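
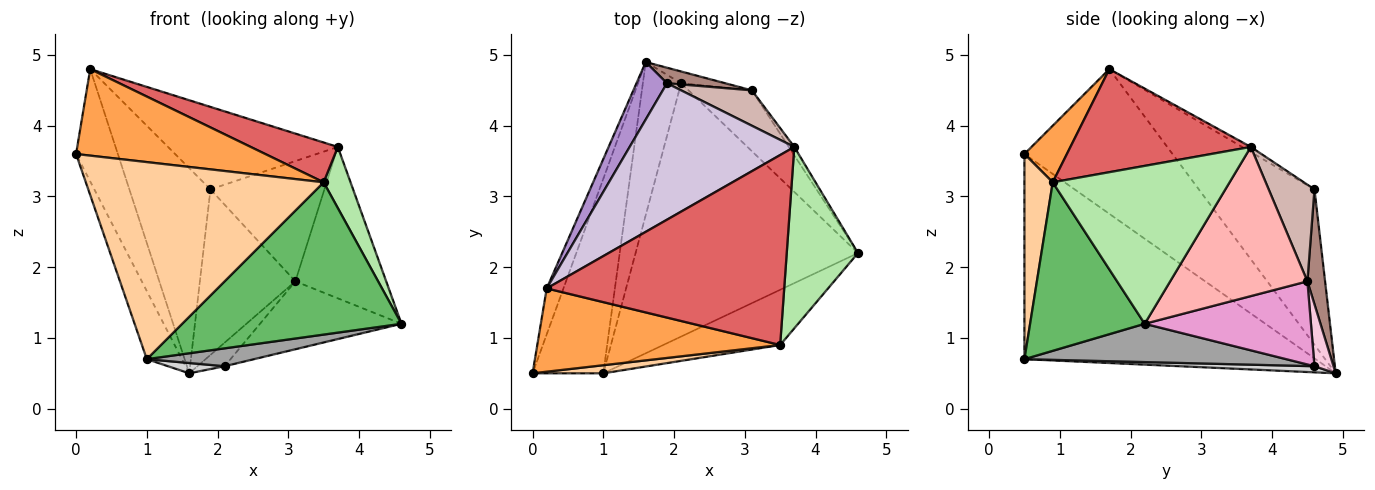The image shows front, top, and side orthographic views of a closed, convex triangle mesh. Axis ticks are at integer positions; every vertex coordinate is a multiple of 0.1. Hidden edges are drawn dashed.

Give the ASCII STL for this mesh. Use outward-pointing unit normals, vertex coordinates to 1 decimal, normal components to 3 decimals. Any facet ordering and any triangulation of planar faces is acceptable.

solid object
 facet normal -0.957 0.270 -0.111
  outer loop
   vertex 0.2 1.7 4.8
   vertex 1.6 4.9 0.5
   vertex 0.0 0.5 3.6
  endloop
 endfacet
 facet normal -0.939 0.113 -0.324
  outer loop
   vertex 1.0 0.5 0.7
   vertex 0.0 0.5 3.6
   vertex 1.6 4.9 0.5
  endloop
 endfacet
 facet normal 0.160 -0.711 0.685
  outer loop
   vertex 3.5 0.9 3.2
   vertex 0.2 1.7 4.8
   vertex 0.0 0.5 3.6
  endloop
 endfacet
 facet normal 0.118 -0.992 0.041
  outer loop
   vertex 3.5 0.9 3.2
   vertex 0.0 0.5 3.6
   vertex 1.0 0.5 0.7
  endloop
 endfacet
 facet normal 0.441 -0.844 -0.306
  outer loop
   vertex 3.5 0.9 3.2
   vertex 1.0 0.5 0.7
   vertex 4.6 2.2 1.2
  endloop
 endfacet
 facet normal 0.903 -0.137 0.407
  outer loop
   vertex 3.7 3.7 3.7
   vertex 3.5 0.9 3.2
   vertex 4.6 2.2 1.2
  endloop
 endfacet
 facet normal 0.391 -0.189 0.901
  outer loop
   vertex 3.7 3.7 3.7
   vertex 0.2 1.7 4.8
   vertex 3.5 0.9 3.2
  endloop
 endfacet
 facet normal 0.833 0.552 -0.031
  outer loop
   vertex 3.1 4.5 1.8
   vertex 3.7 3.7 3.7
   vertex 4.6 2.2 1.2
  endloop
 endfacet
 facet normal -0.808 0.567 0.159
  outer loop
   vertex 1.9 4.6 3.1
   vertex 1.6 4.9 0.5
   vertex 0.2 1.7 4.8
  endloop
 endfacet
 facet normal -0.027 0.517 0.856
  outer loop
   vertex 1.9 4.6 3.1
   vertex 0.2 1.7 4.8
   vertex 3.7 3.7 3.7
  endloop
 endfacet
 facet normal 0.181 0.979 0.092
  outer loop
   vertex 1.9 4.6 3.1
   vertex 3.1 4.5 1.8
   vertex 1.6 4.9 0.5
  endloop
 endfacet
 facet normal 0.360 0.895 0.263
  outer loop
   vertex 1.9 4.6 3.1
   vertex 3.7 3.7 3.7
   vertex 3.1 4.5 1.8
  endloop
 endfacet
 facet normal 0.659 0.560 -0.502
  outer loop
   vertex 2.1 4.6 0.6
   vertex 3.1 4.5 1.8
   vertex 4.6 2.2 1.2
  endloop
 endfacet
 facet normal 0.531 0.758 -0.379
  outer loop
   vertex 2.1 4.6 0.6
   vertex 1.6 4.9 0.5
   vertex 3.1 4.5 1.8
  endloop
 endfacet
 facet normal 0.169 -0.069 -0.983
  outer loop
   vertex 2.1 4.6 0.6
   vertex 4.6 2.2 1.2
   vertex 1.0 0.5 0.7
  endloop
 endfacet
 facet normal 0.157 -0.066 -0.985
  outer loop
   vertex 2.1 4.6 0.6
   vertex 1.0 0.5 0.7
   vertex 1.6 4.9 0.5
  endloop
 endfacet
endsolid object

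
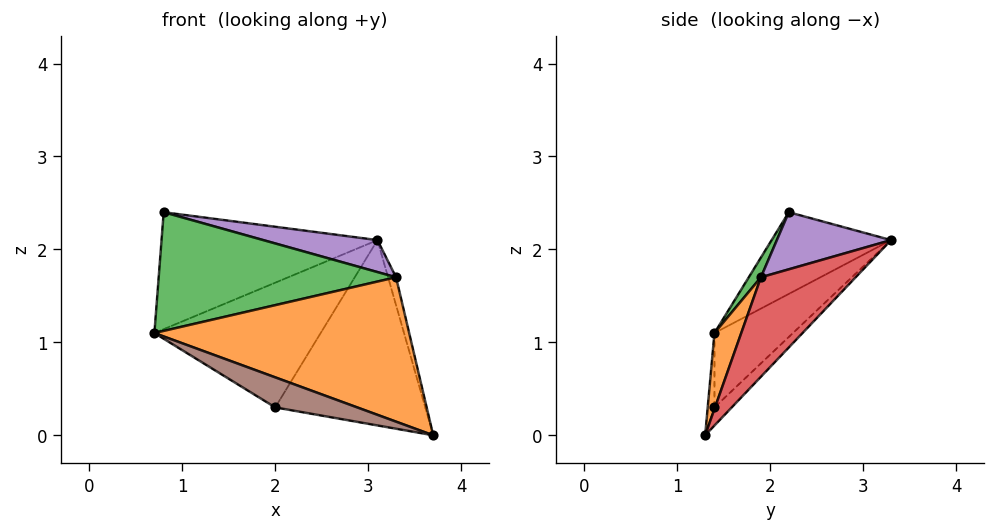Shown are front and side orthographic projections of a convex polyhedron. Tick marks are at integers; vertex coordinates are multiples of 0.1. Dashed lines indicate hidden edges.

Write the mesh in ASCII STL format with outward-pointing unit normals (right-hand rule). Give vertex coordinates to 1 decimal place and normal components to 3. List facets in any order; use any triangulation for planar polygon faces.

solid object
 facet normal -0.433 0.782 -0.448
  outer loop
   vertex 0.8 2.2 2.4
   vertex 3.1 3.3 2.1
   vertex 0.7 1.4 1.1
  endloop
 endfacet
 facet normal 0.098 -0.931 0.352
  outer loop
   vertex 3.3 1.9 1.7
   vertex 0.7 1.4 1.1
   vertex 3.7 1.3 0.0
  endloop
 endfacet
 facet normal 0.044 -0.852 0.521
  outer loop
   vertex 3.3 1.9 1.7
   vertex 0.8 2.2 2.4
   vertex 0.7 1.4 1.1
  endloop
 endfacet
 facet normal 0.976 0.082 0.201
  outer loop
   vertex 3.3 1.9 1.7
   vertex 3.7 1.3 0.0
   vertex 3.1 3.3 2.1
  endloop
 endfacet
 facet normal 0.236 -0.236 0.943
  outer loop
   vertex 3.3 1.9 1.7
   vertex 3.1 3.3 2.1
   vertex 0.8 2.2 2.4
  endloop
 endfacet
 facet normal -0.081 -0.988 -0.132
  outer loop
   vertex 2.0 1.4 0.3
   vertex 3.7 1.3 0.0
   vertex 0.7 1.4 1.1
  endloop
 endfacet
 facet normal -0.351 0.743 -0.570
  outer loop
   vertex 2.0 1.4 0.3
   vertex 0.7 1.4 1.1
   vertex 3.1 3.3 2.1
  endloop
 endfacet
 facet normal -0.082 0.710 -0.699
  outer loop
   vertex 2.0 1.4 0.3
   vertex 3.1 3.3 2.1
   vertex 3.7 1.3 0.0
  endloop
 endfacet
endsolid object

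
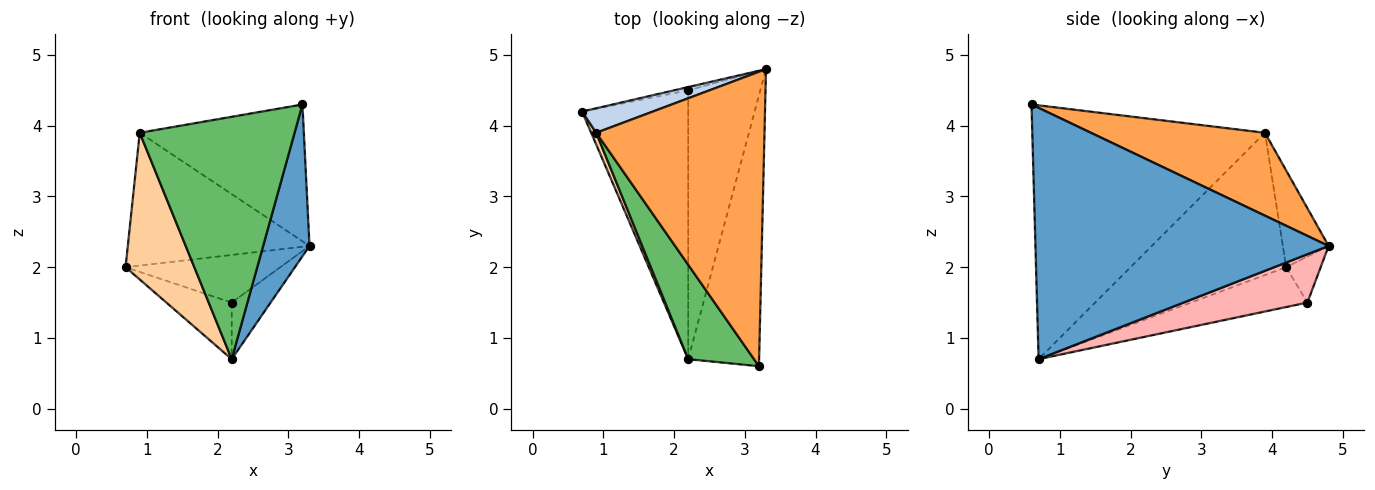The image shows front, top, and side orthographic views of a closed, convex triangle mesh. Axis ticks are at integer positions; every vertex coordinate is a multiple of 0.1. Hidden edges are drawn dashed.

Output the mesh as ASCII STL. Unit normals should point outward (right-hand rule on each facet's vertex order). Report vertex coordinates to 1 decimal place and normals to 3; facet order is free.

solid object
 facet normal 0.951 -0.150 -0.268
  outer loop
   vertex 2.2 0.7 0.7
   vertex 3.3 4.8 2.3
   vertex 3.2 0.6 4.3
  endloop
 endfacet
 facet normal -0.241 0.955 0.176
  outer loop
   vertex 0.9 3.9 3.9
   vertex 3.3 4.8 2.3
   vertex 0.7 4.2 2.0
  endloop
 endfacet
 facet normal 0.408 0.385 0.828
  outer loop
   vertex 0.9 3.9 3.9
   vertex 3.2 0.6 4.3
   vertex 3.3 4.8 2.3
  endloop
 endfacet
 facet normal -0.914 -0.404 0.032
  outer loop
   vertex 0.9 3.9 3.9
   vertex 0.7 4.2 2.0
   vertex 2.2 0.7 0.7
  endloop
 endfacet
 facet normal -0.814 -0.542 0.211
  outer loop
   vertex 0.9 3.9 3.9
   vertex 2.2 0.7 0.7
   vertex 3.2 0.6 4.3
  endloop
 endfacet
 facet normal -0.217 0.974 -0.067
  outer loop
   vertex 2.2 4.5 1.5
   vertex 0.7 4.2 2.0
   vertex 3.3 4.8 2.3
  endloop
 endfacet
 facet normal -0.345 0.193 -0.919
  outer loop
   vertex 2.2 4.5 1.5
   vertex 2.2 0.7 0.7
   vertex 0.7 4.2 2.0
  endloop
 endfacet
 facet normal 0.548 0.172 -0.818
  outer loop
   vertex 2.2 4.5 1.5
   vertex 3.3 4.8 2.3
   vertex 2.2 0.7 0.7
  endloop
 endfacet
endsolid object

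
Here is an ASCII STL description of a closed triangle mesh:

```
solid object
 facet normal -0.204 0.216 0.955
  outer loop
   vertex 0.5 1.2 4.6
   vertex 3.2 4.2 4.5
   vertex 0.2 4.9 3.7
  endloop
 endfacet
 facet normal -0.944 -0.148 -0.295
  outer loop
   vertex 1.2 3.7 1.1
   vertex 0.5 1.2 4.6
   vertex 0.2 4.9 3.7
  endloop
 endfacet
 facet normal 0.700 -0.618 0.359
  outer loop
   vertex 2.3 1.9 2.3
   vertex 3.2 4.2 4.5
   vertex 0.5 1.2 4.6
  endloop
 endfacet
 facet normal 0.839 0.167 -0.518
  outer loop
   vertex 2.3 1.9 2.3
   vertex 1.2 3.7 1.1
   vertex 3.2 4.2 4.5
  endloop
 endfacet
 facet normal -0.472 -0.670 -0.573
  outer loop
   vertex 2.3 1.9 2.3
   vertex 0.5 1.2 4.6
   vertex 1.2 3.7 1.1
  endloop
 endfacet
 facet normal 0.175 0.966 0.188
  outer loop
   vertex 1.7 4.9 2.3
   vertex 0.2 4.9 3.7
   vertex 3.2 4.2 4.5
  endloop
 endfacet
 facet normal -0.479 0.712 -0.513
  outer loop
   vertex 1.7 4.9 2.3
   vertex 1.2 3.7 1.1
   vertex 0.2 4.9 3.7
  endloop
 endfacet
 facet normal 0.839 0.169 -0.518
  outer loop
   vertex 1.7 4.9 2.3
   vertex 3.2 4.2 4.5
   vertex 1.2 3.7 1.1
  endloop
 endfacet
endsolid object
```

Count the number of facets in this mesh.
8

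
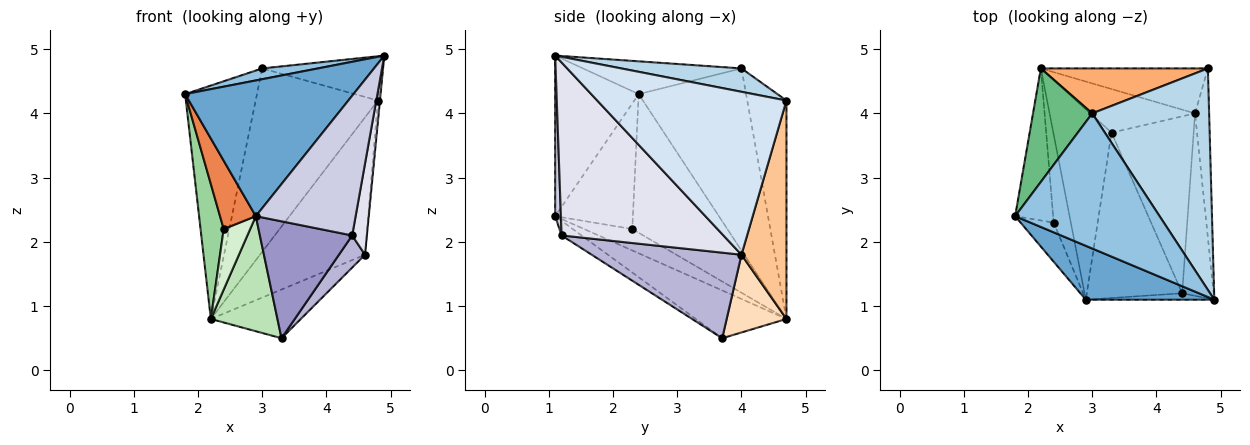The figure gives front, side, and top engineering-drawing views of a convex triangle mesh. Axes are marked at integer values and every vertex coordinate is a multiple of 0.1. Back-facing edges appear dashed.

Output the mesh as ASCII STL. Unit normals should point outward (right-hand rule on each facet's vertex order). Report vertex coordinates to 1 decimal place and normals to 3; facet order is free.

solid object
 facet normal -0.419 -0.844 0.335
  outer loop
   vertex 2.9 1.1 2.4
   vertex 4.9 1.1 4.9
   vertex 1.8 2.4 4.3
  endloop
 endfacet
 facet normal -0.221 -0.078 0.972
  outer loop
   vertex 3.0 4.0 4.7
   vertex 1.8 2.4 4.3
   vertex 4.9 1.1 4.9
  endloop
 endfacet
 facet normal 0.192 0.192 0.962
  outer loop
   vertex 3.0 4.0 4.7
   vertex 4.9 1.1 4.9
   vertex 4.8 4.7 4.2
  endloop
 endfacet
 facet normal 0.996 0.011 -0.086
  outer loop
   vertex 4.6 4.0 1.8
   vertex 4.8 4.7 4.2
   vertex 4.9 1.1 4.9
  endloop
 endfacet
 facet normal -0.883 -0.407 -0.233
  outer loop
   vertex 2.4 2.3 2.2
   vertex 2.9 1.1 2.4
   vertex 1.8 2.4 4.3
  endloop
 endfacet
 facet normal -0.297 0.927 0.227
  outer loop
   vertex 2.2 4.7 0.8
   vertex 3.0 4.0 4.7
   vertex 4.8 4.7 4.2
  endloop
 endfacet
 facet normal 0.377 0.880 -0.288
  outer loop
   vertex 2.2 4.7 0.8
   vertex 4.8 4.7 4.2
   vertex 4.6 4.0 1.8
  endloop
 endfacet
 facet normal 0.444 0.668 -0.598
  outer loop
   vertex 2.2 4.7 0.8
   vertex 4.6 4.0 1.8
   vertex 3.3 3.7 0.5
  endloop
 endfacet
 facet normal -0.802 0.537 0.261
  outer loop
   vertex 2.2 4.7 0.8
   vertex 1.8 2.4 4.3
   vertex 3.0 4.0 4.7
  endloop
 endfacet
 facet normal -0.939 -0.228 -0.257
  outer loop
   vertex 2.2 4.7 0.8
   vertex 2.4 2.3 2.2
   vertex 1.8 2.4 4.3
  endloop
 endfacet
 facet normal -0.575 -0.423 -0.700
  outer loop
   vertex 2.2 4.7 0.8
   vertex 3.3 3.7 0.5
   vertex 2.9 1.1 2.4
  endloop
 endfacet
 facet normal -0.717 -0.395 -0.574
  outer loop
   vertex 2.2 4.7 0.8
   vertex 2.9 1.1 2.4
   vertex 2.4 2.3 2.2
  endloop
 endfacet
 facet normal -0.124 -0.573 -0.810
  outer loop
   vertex 4.4 1.2 2.1
   vertex 2.9 1.1 2.4
   vertex 3.3 3.7 0.5
  endloop
 endfacet
 facet normal 0.716 -0.125 -0.687
  outer loop
   vertex 4.4 1.2 2.1
   vertex 3.3 3.7 0.5
   vertex 4.6 4.0 1.8
  endloop
 endfacet
 facet normal 0.057 -0.997 -0.046
  outer loop
   vertex 4.4 1.2 2.1
   vertex 4.9 1.1 4.9
   vertex 2.9 1.1 2.4
  endloop
 endfacet
 facet normal 0.980 -0.089 -0.178
  outer loop
   vertex 4.4 1.2 2.1
   vertex 4.6 4.0 1.8
   vertex 4.9 1.1 4.9
  endloop
 endfacet
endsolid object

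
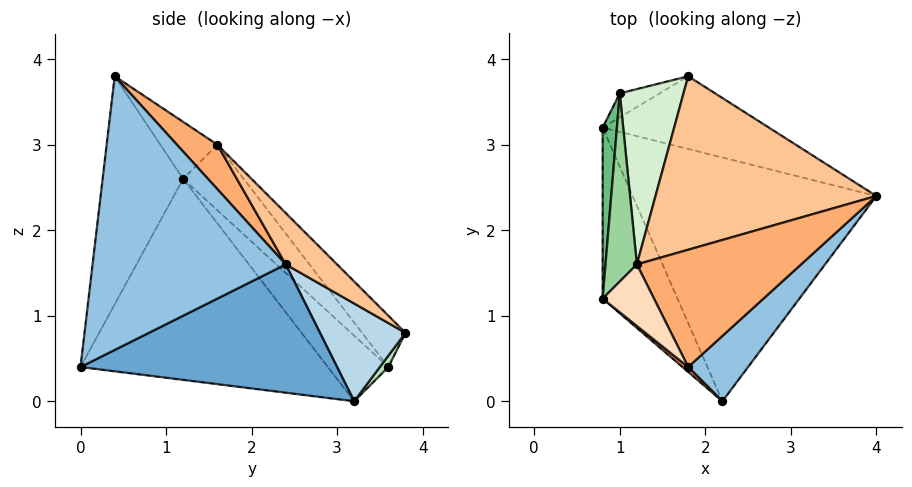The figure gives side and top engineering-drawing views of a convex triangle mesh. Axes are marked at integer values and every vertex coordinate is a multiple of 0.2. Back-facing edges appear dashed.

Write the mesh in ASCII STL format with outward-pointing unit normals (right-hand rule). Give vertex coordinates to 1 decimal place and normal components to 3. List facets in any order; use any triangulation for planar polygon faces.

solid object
 facet normal 0.464 0.093 -0.881
  outer loop
   vertex 2.2 0.0 0.4
   vertex 0.8 3.2 0.0
   vertex 4.0 2.4 1.6
  endloop
 endfacet
 facet normal 0.748 -0.643 0.164
  outer loop
   vertex 1.8 0.4 3.8
   vertex 2.2 0.0 0.4
   vertex 4.0 2.4 1.6
  endloop
 endfacet
 facet normal 0.485 0.291 -0.825
  outer loop
   vertex 1.8 3.8 0.8
   vertex 4.0 2.4 1.6
   vertex 0.8 3.2 0.0
  endloop
 endfacet
 facet normal -0.853 -0.413 -0.318
  outer loop
   vertex 0.8 1.2 2.6
   vertex 0.8 3.2 0.0
   vertex 2.2 0.0 0.4
  endloop
 endfacet
 facet normal -0.636 -0.771 0.016
  outer loop
   vertex 0.8 1.2 2.6
   vertex 2.2 0.0 0.4
   vertex 1.8 0.4 3.8
  endloop
 endfacet
 facet normal 0.207 0.612 0.763
  outer loop
   vertex 1.2 1.6 3.0
   vertex 1.8 0.4 3.8
   vertex 4.0 2.4 1.6
  endloop
 endfacet
 facet normal 0.167 0.674 0.720
  outer loop
   vertex 1.2 1.6 3.0
   vertex 4.0 2.4 1.6
   vertex 1.8 3.8 0.8
  endloop
 endfacet
 facet normal -0.741 0.074 0.667
  outer loop
   vertex 1.2 1.6 3.0
   vertex 0.8 1.2 2.6
   vertex 1.8 0.4 3.8
  endloop
 endfacet
 facet normal -0.942 0.266 0.205
  outer loop
   vertex 1.0 3.6 0.4
   vertex 0.8 3.2 0.0
   vertex 0.8 1.2 2.6
  endloop
 endfacet
 facet normal -0.816 0.426 0.390
  outer loop
   vertex 1.0 3.6 0.4
   vertex 0.8 1.2 2.6
   vertex 1.2 1.6 3.0
  endloop
 endfacet
 facet normal 0.212 0.636 -0.742
  outer loop
   vertex 1.0 3.6 0.4
   vertex 1.8 3.8 0.8
   vertex 0.8 3.2 0.0
  endloop
 endfacet
 facet normal -0.455 0.689 0.565
  outer loop
   vertex 1.0 3.6 0.4
   vertex 1.2 1.6 3.0
   vertex 1.8 3.8 0.8
  endloop
 endfacet
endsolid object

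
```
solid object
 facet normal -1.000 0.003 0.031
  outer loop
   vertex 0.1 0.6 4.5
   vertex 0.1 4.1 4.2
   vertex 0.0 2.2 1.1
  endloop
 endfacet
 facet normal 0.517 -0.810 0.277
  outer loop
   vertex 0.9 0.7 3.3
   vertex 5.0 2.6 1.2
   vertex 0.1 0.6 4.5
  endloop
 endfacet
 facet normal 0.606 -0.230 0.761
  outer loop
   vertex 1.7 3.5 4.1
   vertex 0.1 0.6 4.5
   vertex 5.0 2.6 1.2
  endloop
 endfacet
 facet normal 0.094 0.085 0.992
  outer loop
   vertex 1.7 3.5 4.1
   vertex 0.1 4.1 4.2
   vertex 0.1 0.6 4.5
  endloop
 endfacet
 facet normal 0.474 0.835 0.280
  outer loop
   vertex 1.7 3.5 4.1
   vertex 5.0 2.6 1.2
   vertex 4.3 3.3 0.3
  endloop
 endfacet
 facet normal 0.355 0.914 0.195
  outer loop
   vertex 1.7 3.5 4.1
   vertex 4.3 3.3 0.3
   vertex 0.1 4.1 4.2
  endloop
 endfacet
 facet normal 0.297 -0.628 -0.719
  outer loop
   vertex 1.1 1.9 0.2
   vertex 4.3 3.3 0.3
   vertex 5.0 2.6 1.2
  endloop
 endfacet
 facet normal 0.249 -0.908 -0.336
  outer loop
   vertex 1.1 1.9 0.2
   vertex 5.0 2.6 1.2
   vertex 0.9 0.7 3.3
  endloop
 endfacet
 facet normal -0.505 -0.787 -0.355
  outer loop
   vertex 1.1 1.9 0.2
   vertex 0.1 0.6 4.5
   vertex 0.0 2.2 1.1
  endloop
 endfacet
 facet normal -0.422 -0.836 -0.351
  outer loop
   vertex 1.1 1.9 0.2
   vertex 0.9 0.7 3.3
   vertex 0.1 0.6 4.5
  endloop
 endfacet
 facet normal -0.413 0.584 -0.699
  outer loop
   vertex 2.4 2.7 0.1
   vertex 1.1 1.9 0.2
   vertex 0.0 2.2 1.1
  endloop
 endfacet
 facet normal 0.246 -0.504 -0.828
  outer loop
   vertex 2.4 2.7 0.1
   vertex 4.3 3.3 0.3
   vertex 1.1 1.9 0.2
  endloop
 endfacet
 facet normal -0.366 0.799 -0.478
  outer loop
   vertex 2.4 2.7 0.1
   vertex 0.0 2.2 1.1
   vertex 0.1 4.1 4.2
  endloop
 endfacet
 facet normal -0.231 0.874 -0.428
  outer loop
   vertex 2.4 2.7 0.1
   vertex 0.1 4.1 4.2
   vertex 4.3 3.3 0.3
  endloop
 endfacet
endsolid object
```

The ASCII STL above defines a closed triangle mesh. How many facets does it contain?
14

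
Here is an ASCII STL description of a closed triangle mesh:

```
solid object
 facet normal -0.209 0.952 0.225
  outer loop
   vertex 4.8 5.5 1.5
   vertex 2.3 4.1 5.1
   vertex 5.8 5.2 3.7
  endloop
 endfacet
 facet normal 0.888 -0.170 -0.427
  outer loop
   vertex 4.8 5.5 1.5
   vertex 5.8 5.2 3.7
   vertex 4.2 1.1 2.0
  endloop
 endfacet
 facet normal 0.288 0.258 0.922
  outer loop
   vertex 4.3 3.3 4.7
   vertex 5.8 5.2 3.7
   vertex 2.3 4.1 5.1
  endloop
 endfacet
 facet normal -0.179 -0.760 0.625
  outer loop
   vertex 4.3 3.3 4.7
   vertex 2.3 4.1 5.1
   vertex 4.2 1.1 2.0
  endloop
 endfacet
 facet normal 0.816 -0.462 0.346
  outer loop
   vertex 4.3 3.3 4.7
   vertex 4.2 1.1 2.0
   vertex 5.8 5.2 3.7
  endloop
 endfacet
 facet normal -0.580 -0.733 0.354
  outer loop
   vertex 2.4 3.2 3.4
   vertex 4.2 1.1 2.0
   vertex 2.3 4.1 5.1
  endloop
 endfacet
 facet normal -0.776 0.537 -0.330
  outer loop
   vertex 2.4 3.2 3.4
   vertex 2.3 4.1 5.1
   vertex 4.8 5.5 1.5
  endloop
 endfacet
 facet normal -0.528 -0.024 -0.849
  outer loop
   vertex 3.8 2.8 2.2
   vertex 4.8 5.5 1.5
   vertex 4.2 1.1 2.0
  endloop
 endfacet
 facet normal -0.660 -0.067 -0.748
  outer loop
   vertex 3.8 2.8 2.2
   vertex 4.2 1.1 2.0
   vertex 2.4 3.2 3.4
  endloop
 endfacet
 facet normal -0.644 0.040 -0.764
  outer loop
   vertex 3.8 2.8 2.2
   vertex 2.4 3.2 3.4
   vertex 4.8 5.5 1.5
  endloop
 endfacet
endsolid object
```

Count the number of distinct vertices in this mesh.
7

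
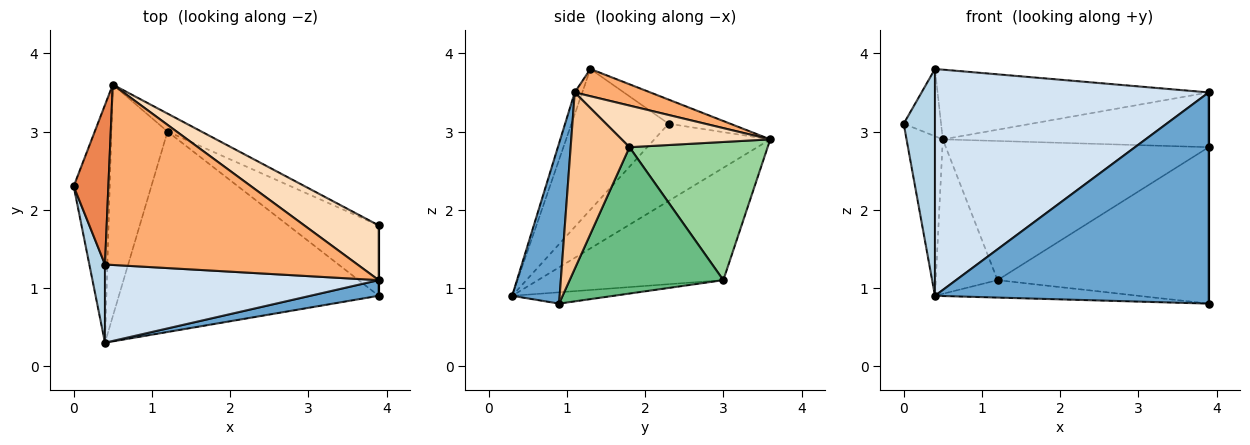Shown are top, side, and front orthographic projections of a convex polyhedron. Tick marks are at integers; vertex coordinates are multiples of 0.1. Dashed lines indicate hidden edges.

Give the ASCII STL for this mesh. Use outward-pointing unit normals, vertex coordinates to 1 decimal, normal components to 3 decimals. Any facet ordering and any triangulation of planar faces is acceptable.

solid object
 facet normal 0.171 -0.983 0.073
  outer loop
   vertex 3.9 0.9 0.8
   vertex 3.9 1.1 3.5
   vertex 0.4 0.3 0.9
  endloop
 endfacet
 facet normal -0.872 0.273 -0.407
  outer loop
   vertex 0.5 3.6 2.9
   vertex 0.4 0.3 0.9
   vertex 0.0 2.3 3.1
  endloop
 endfacet
 facet normal -0.947 -0.305 0.105
  outer loop
   vertex 0.4 1.3 3.8
   vertex 0.0 2.3 3.1
   vertex 0.4 0.3 0.9
  endloop
 endfacet
 facet normal -0.026 -0.945 0.326
  outer loop
   vertex 0.4 1.3 3.8
   vertex 0.4 0.3 0.9
   vertex 3.9 1.1 3.5
  endloop
 endfacet
 facet normal -0.540 0.327 0.776
  outer loop
   vertex 0.4 1.3 3.8
   vertex 0.5 3.6 2.9
   vertex 0.0 2.3 3.1
  endloop
 endfacet
 facet normal 0.100 0.359 0.928
  outer loop
   vertex 0.4 1.3 3.8
   vertex 3.9 1.1 3.5
   vertex 0.5 3.6 2.9
  endloop
 endfacet
 facet normal 1.000 0.000 0.000
  outer loop
   vertex 3.9 1.8 2.8
   vertex 3.9 1.1 3.5
   vertex 3.9 0.9 0.8
  endloop
 endfacet
 facet normal 0.367 0.658 0.658
  outer loop
   vertex 3.9 1.8 2.8
   vertex 0.5 3.6 2.9
   vertex 3.9 1.1 3.5
  endloop
 endfacet
 facet normal 0.553 0.760 -0.342
  outer loop
   vertex 1.2 3.0 1.1
   vertex 3.9 1.8 2.8
   vertex 3.9 0.9 0.8
  endloop
 endfacet
 facet normal 0.462 0.879 -0.113
  outer loop
   vertex 1.2 3.0 1.1
   vertex 0.5 3.6 2.9
   vertex 3.9 1.8 2.8
  endloop
 endfacet
 facet normal -0.043 0.087 -0.995
  outer loop
   vertex 1.2 3.0 1.1
   vertex 3.9 0.9 0.8
   vertex 0.4 0.3 0.9
  endloop
 endfacet
 facet normal -0.857 0.286 -0.429
  outer loop
   vertex 1.2 3.0 1.1
   vertex 0.4 0.3 0.9
   vertex 0.5 3.6 2.9
  endloop
 endfacet
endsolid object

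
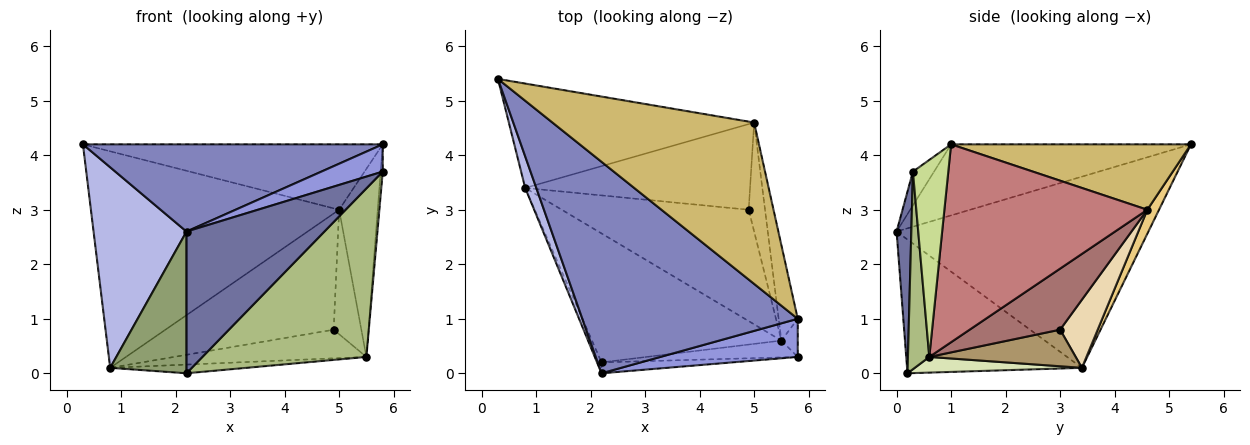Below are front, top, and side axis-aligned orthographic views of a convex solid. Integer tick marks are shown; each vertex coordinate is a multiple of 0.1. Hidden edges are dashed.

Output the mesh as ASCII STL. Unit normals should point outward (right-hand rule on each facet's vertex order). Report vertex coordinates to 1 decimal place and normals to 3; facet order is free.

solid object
 facet normal 0.106 -0.991 -0.076
  outer loop
   vertex 2.2 0.2 0.0
   vertex 5.8 0.3 3.7
   vertex 2.2 0.0 2.6
  endloop
 endfacet
 facet normal -0.292 -0.365 0.884
  outer loop
   vertex 5.8 1.0 4.2
   vertex 0.3 5.4 4.2
   vertex 2.2 0.0 2.6
  endloop
 endfacet
 facet normal -0.196 -0.570 0.798
  outer loop
   vertex 5.8 1.0 4.2
   vertex 2.2 0.0 2.6
   vertex 5.8 0.3 3.7
  endloop
 endfacet
 facet normal -0.937 -0.346 0.054
  outer loop
   vertex 0.8 3.4 0.1
   vertex 2.2 0.0 2.6
   vertex 0.3 5.4 4.2
  endloop
 endfacet
 facet normal -0.916 -0.400 -0.031
  outer loop
   vertex 0.8 3.4 0.1
   vertex 2.2 0.2 0.0
   vertex 2.2 0.0 2.6
  endloop
 endfacet
 facet normal 0.129 -0.987 -0.098
  outer loop
   vertex 5.5 0.6 0.3
   vertex 5.8 0.3 3.7
   vertex 2.2 0.2 0.0
  endloop
 endfacet
 facet normal 0.995 0.059 -0.083
  outer loop
   vertex 5.5 0.6 0.3
   vertex 5.8 1.0 4.2
   vertex 5.8 0.3 3.7
  endloop
 endfacet
 facet normal 0.082 0.067 -0.994
  outer loop
   vertex 5.5 0.6 0.3
   vertex 2.2 0.2 0.0
   vertex 0.8 3.4 0.1
  endloop
 endfacet
 facet normal 0.186 0.245 -0.951
  outer loop
   vertex 5.5 0.6 0.3
   vertex 0.8 3.4 0.1
   vertex 4.9 3.0 0.8
  endloop
 endfacet
 facet normal 0.288 0.360 0.888
  outer loop
   vertex 5.0 4.6 3.0
   vertex 0.3 5.4 4.2
   vertex 5.8 1.0 4.2
  endloop
 endfacet
 facet normal 0.042 0.900 -0.434
  outer loop
   vertex 5.0 4.6 3.0
   vertex 0.8 3.4 0.1
   vertex 0.3 5.4 4.2
  endloop
 endfacet
 facet normal 0.177 0.792 -0.584
  outer loop
   vertex 5.0 4.6 3.0
   vertex 4.9 3.0 0.8
   vertex 0.8 3.4 0.1
  endloop
 endfacet
 facet normal 0.926 0.283 -0.248
  outer loop
   vertex 5.0 4.6 3.0
   vertex 5.5 0.6 0.3
   vertex 4.9 3.0 0.8
  endloop
 endfacet
 facet normal 0.978 0.186 -0.094
  outer loop
   vertex 5.0 4.6 3.0
   vertex 5.8 1.0 4.2
   vertex 5.5 0.6 0.3
  endloop
 endfacet
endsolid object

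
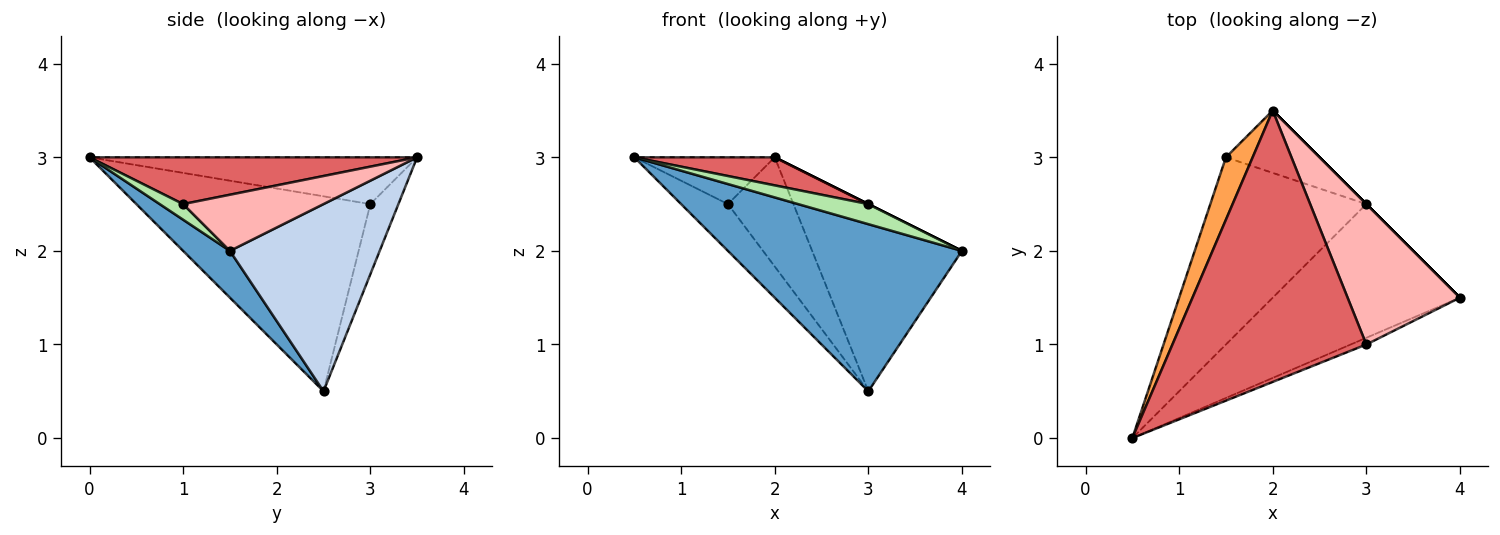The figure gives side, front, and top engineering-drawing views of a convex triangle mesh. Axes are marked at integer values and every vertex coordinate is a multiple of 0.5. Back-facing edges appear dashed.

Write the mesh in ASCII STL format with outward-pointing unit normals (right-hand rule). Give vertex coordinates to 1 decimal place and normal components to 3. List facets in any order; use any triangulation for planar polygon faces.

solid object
 facet normal 0.154 -0.772 -0.617
  outer loop
   vertex 3.0 2.5 0.5
   vertex 4.0 1.5 2.0
   vertex 0.5 0.0 3.0
  endloop
 endfacet
 facet normal 0.707 0.707 0.000
  outer loop
   vertex 3.0 2.5 0.5
   vertex 2.0 3.5 3.0
   vertex 4.0 1.5 2.0
  endloop
 endfacet
 facet normal -0.814 0.349 0.465
  outer loop
   vertex 1.5 3.0 2.5
   vertex 0.5 0.0 3.0
   vertex 2.0 3.5 3.0
  endloop
 endfacet
 facet normal -0.772 0.154 -0.617
  outer loop
   vertex 1.5 3.0 2.5
   vertex 3.0 2.5 0.5
   vertex 0.5 0.0 3.0
  endloop
 endfacet
 facet normal -0.349 0.814 -0.465
  outer loop
   vertex 1.5 3.0 2.5
   vertex 2.0 3.5 3.0
   vertex 3.0 2.5 0.5
  endloop
 endfacet
 facet normal 0.302 -0.905 -0.302
  outer loop
   vertex 3.0 1.0 2.5
   vertex 0.5 0.0 3.0
   vertex 4.0 1.5 2.0
  endloop
 endfacet
 facet normal 0.233 -0.100 0.967
  outer loop
   vertex 3.0 1.0 2.5
   vertex 2.0 3.5 3.0
   vertex 0.5 0.0 3.0
  endloop
 endfacet
 facet normal 0.447 0.000 0.894
  outer loop
   vertex 3.0 1.0 2.5
   vertex 4.0 1.5 2.0
   vertex 2.0 3.5 3.0
  endloop
 endfacet
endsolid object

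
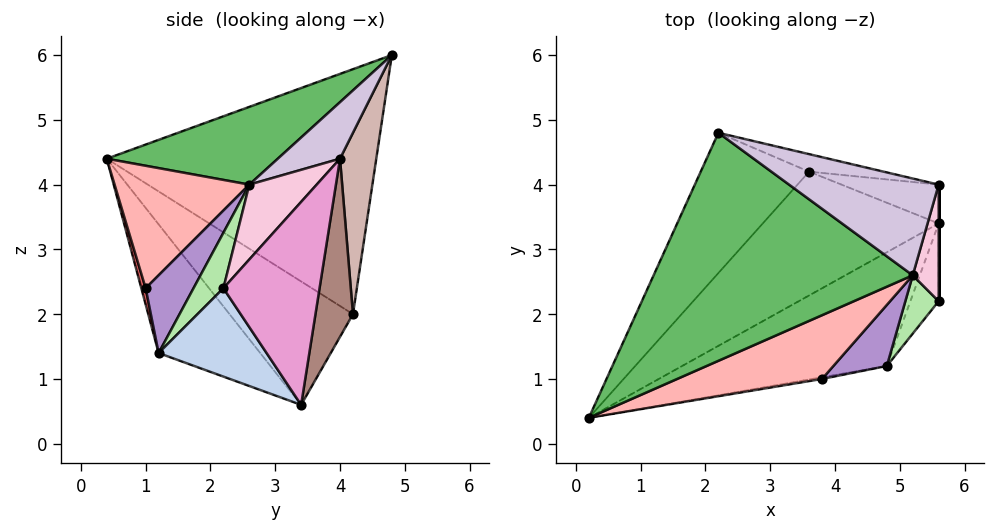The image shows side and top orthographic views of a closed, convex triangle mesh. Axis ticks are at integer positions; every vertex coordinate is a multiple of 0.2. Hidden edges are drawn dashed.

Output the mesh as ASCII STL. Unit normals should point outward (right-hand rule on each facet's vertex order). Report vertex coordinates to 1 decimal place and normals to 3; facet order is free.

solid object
 facet normal -0.529 -0.114 -0.841
  outer loop
   vertex 4.8 1.2 1.4
   vertex 0.2 0.4 4.4
   vertex 5.6 3.4 0.6
  endloop
 endfacet
 facet normal 0.866 -0.416 -0.277
  outer loop
   vertex 4.8 1.2 1.4
   vertex 5.6 3.4 0.6
   vertex 5.6 2.2 2.4
  endloop
 endfacet
 facet normal -0.574 -0.003 -0.819
  outer loop
   vertex 3.6 4.2 2.0
   vertex 5.6 3.4 0.6
   vertex 0.2 0.4 4.4
  endloop
 endfacet
 facet normal -0.797 0.490 -0.353
  outer loop
   vertex 3.6 4.2 2.0
   vertex 0.2 0.4 4.4
   vertex 2.2 4.8 6.0
  endloop
 endfacet
 facet normal 0.259 -0.432 0.864
  outer loop
   vertex 5.2 2.6 4.0
   vertex 2.2 4.8 6.0
   vertex 0.2 0.4 4.4
  endloop
 endfacet
 facet normal 0.549 -0.768 0.329
  outer loop
   vertex 5.2 2.6 4.0
   vertex 4.8 1.2 1.4
   vertex 5.6 2.2 2.4
  endloop
 endfacet
 facet normal 0.124 -0.990 -0.074
  outer loop
   vertex 3.8 1.0 2.4
   vertex 0.2 0.4 4.4
   vertex 4.8 1.2 1.4
  endloop
 endfacet
 facet normal 0.388 -0.799 0.459
  outer loop
   vertex 3.8 1.0 2.4
   vertex 5.2 2.6 4.0
   vertex 0.2 0.4 4.4
  endloop
 endfacet
 facet normal 0.505 -0.790 0.348
  outer loop
   vertex 3.8 1.0 2.4
   vertex 4.8 1.2 1.4
   vertex 5.2 2.6 4.0
  endloop
 endfacet
 facet normal 0.332 -0.346 0.878
  outer loop
   vertex 5.6 4.0 4.4
   vertex 2.2 4.8 6.0
   vertex 5.2 2.6 4.0
  endloop
 endfacet
 facet normal 0.275 0.950 -0.150
  outer loop
   vertex 5.6 4.0 4.4
   vertex 5.6 3.4 0.6
   vertex 3.6 4.2 2.0
  endloop
 endfacet
 facet normal 0.193 0.978 -0.079
  outer loop
   vertex 5.6 4.0 4.4
   vertex 3.6 4.2 2.0
   vertex 2.2 4.8 6.0
  endloop
 endfacet
 facet normal 1.000 0.000 0.000
  outer loop
   vertex 5.6 4.0 4.4
   vertex 5.6 2.2 2.4
   vertex 5.6 3.4 0.6
  endloop
 endfacet
 facet normal 0.888 -0.342 0.307
  outer loop
   vertex 5.6 4.0 4.4
   vertex 5.2 2.6 4.0
   vertex 5.6 2.2 2.4
  endloop
 endfacet
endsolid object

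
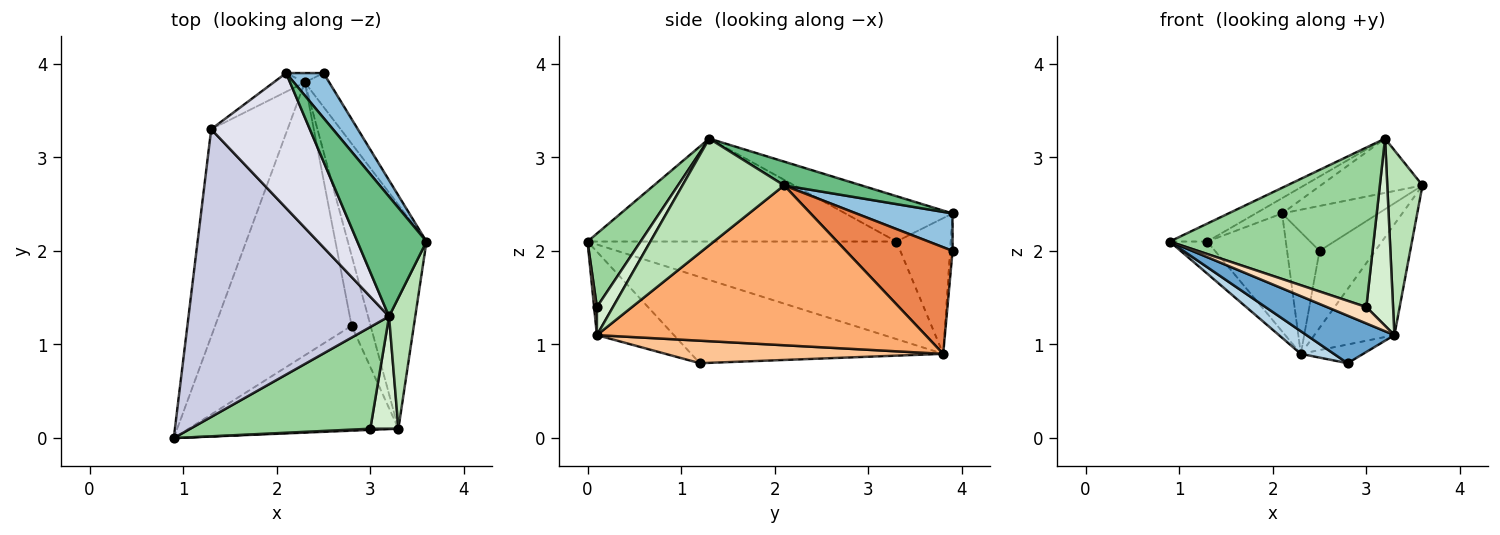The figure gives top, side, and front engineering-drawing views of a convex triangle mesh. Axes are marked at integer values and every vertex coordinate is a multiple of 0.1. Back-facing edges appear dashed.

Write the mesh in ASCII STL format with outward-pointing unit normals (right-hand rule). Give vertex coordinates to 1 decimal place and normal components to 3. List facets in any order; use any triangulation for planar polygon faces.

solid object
 facet normal -0.341 -0.388 -0.856
  outer loop
   vertex 3.3 0.1 1.1
   vertex 0.9 0.0 2.1
   vertex 2.8 1.2 0.8
  endloop
 endfacet
 facet normal 0.577 0.577 0.577
  outer loop
   vertex 2.1 3.9 2.4
   vertex 3.6 2.1 2.7
   vertex 2.5 3.9 2.0
  endloop
 endfacet
 facet normal -0.533 -0.070 -0.843
  outer loop
   vertex 2.3 3.8 0.9
   vertex 2.8 1.2 0.8
   vertex 0.9 0.0 2.1
  endloop
 endfacet
 facet normal -0.076 0.994 -0.076
  outer loop
   vertex 2.3 3.8 0.9
   vertex 2.1 3.9 2.4
   vertex 2.5 3.9 2.0
  endloop
 endfacet
 facet normal 0.869 0.453 -0.199
  outer loop
   vertex 2.3 3.8 0.9
   vertex 2.5 3.9 2.0
   vertex 3.6 2.1 2.7
  endloop
 endfacet
 facet normal 0.877 0.214 -0.431
  outer loop
   vertex 2.3 3.8 0.9
   vertex 3.6 2.1 2.7
   vertex 3.3 0.1 1.1
  endloop
 endfacet
 facet normal 0.754 0.169 -0.635
  outer loop
   vertex 2.3 3.8 0.9
   vertex 3.3 0.1 1.1
   vertex 2.8 1.2 0.8
  endloop
 endfacet
 facet normal 0.071 -0.995 0.071
  outer loop
   vertex 3.0 0.1 1.4
   vertex 0.9 0.0 2.1
   vertex 3.3 0.1 1.1
  endloop
 endfacet
 facet normal 0.299 0.394 0.869
  outer loop
   vertex 3.2 1.3 3.2
   vertex 3.6 2.1 2.7
   vertex 2.1 3.9 2.4
  endloop
 endfacet
 facet normal 0.214 -0.824 0.525
  outer loop
   vertex 3.2 1.3 3.2
   vertex 0.9 0.0 2.1
   vertex 3.0 0.1 1.4
  endloop
 endfacet
 facet normal 0.920 -0.319 0.226
  outer loop
   vertex 3.2 1.3 3.2
   vertex 3.3 0.1 1.1
   vertex 3.6 2.1 2.7
  endloop
 endfacet
 facet normal 0.457 -0.762 0.457
  outer loop
   vertex 3.2 1.3 3.2
   vertex 3.0 0.1 1.4
   vertex 3.3 0.1 1.1
  endloop
 endfacet
 facet normal -0.784 0.095 -0.614
  outer loop
   vertex 1.3 3.3 2.1
   vertex 2.3 3.8 0.9
   vertex 0.9 0.0 2.1
  endloop
 endfacet
 facet normal -0.563 0.816 -0.130
  outer loop
   vertex 1.3 3.3 2.1
   vertex 2.1 3.9 2.4
   vertex 2.3 3.8 0.9
  endloop
 endfacet
 facet normal -0.456 0.055 0.888
  outer loop
   vertex 1.3 3.3 2.1
   vertex 0.9 0.0 2.1
   vertex 3.2 1.3 3.2
  endloop
 endfacet
 facet normal -0.416 0.102 0.904
  outer loop
   vertex 1.3 3.3 2.1
   vertex 3.2 1.3 3.2
   vertex 2.1 3.9 2.4
  endloop
 endfacet
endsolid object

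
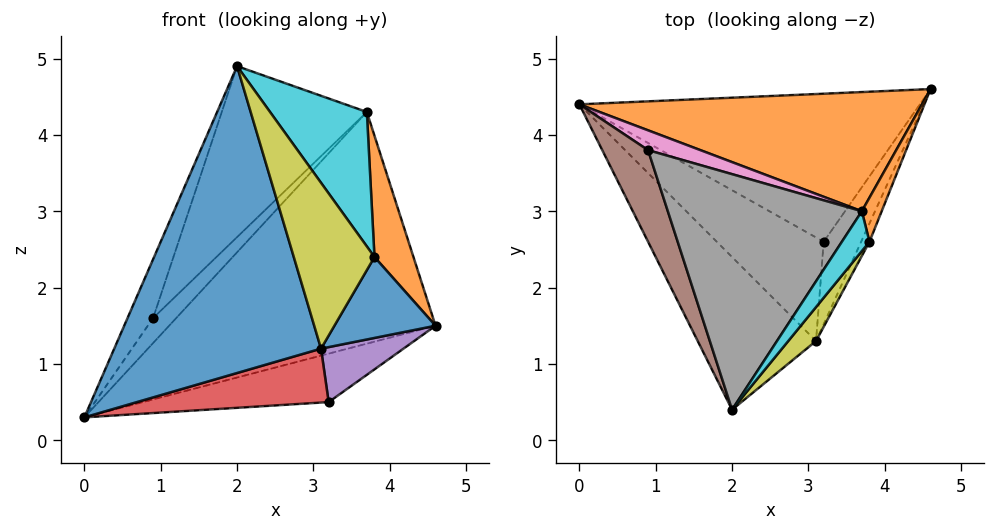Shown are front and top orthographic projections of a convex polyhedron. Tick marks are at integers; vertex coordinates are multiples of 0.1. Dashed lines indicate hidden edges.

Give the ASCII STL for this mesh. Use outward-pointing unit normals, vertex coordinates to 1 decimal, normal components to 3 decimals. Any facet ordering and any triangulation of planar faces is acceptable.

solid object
 facet normal -0.608 -0.711 -0.354
  outer loop
   vertex 3.1 1.3 1.2
   vertex 2.0 0.4 4.9
   vertex 0.0 4.4 0.3
  endloop
 endfacet
 facet normal -0.156 0.878 0.452
  outer loop
   vertex 3.7 3.0 4.3
   vertex 4.6 4.6 1.5
   vertex 0.0 4.4 0.3
  endloop
 endfacet
 facet normal 0.228 0.303 -0.925
  outer loop
   vertex 3.2 2.6 0.5
   vertex 0.0 4.4 0.3
   vertex 4.6 4.6 1.5
  endloop
 endfacet
 facet normal -0.200 -0.453 -0.869
  outer loop
   vertex 3.2 2.6 0.5
   vertex 3.1 1.3 1.2
   vertex 0.0 4.4 0.3
  endloop
 endfacet
 facet normal 0.811 -0.324 -0.487
  outer loop
   vertex 3.2 2.6 0.5
   vertex 4.6 4.6 1.5
   vertex 3.1 1.3 1.2
  endloop
 endfacet
 facet normal -0.650 0.410 0.639
  outer loop
   vertex 0.9 3.8 1.6
   vertex 0.0 4.4 0.3
   vertex 2.0 0.4 4.9
  endloop
 endfacet
 facet normal -0.352 0.733 0.582
  outer loop
   vertex 0.9 3.8 1.6
   vertex 3.7 3.0 4.3
   vertex 0.0 4.4 0.3
  endloop
 endfacet
 facet normal -0.522 0.501 0.690
  outer loop
   vertex 0.9 3.8 1.6
   vertex 2.0 0.4 4.9
   vertex 3.7 3.0 4.3
  endloop
 endfacet
 facet normal 0.828 -0.550 0.112
  outer loop
   vertex 3.8 2.6 2.4
   vertex 2.0 0.4 4.9
   vertex 3.1 1.3 1.2
  endloop
 endfacet
 facet normal 0.843 -0.516 0.153
  outer loop
   vertex 3.8 2.6 2.4
   vertex 3.7 3.0 4.3
   vertex 2.0 0.4 4.9
  endloop
 endfacet
 facet normal 0.910 -0.405 -0.092
  outer loop
   vertex 3.8 2.6 2.4
   vertex 3.1 1.3 1.2
   vertex 4.6 4.6 1.5
  endloop
 endfacet
 facet normal 0.939 -0.323 0.117
  outer loop
   vertex 3.8 2.6 2.4
   vertex 4.6 4.6 1.5
   vertex 3.7 3.0 4.3
  endloop
 endfacet
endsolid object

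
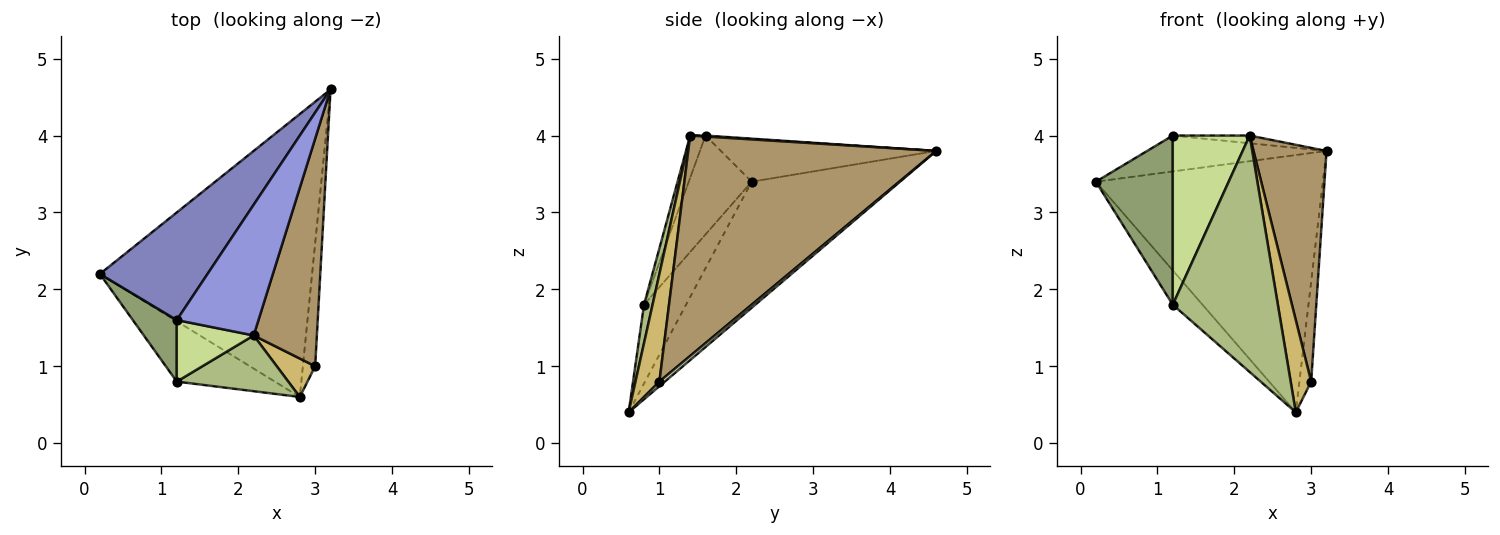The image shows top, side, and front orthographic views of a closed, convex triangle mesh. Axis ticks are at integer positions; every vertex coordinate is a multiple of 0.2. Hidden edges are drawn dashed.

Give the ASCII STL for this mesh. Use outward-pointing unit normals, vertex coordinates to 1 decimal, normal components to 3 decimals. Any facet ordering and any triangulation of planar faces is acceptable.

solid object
 facet normal -0.402 0.616 -0.677
  outer loop
   vertex 2.8 0.6 0.4
   vertex 0.2 2.2 3.4
   vertex 3.2 4.6 3.8
  endloop
 endfacet
 facet normal -0.355 0.296 0.887
  outer loop
   vertex 1.2 1.6 4.0
   vertex 3.2 4.6 3.8
   vertex 0.2 2.2 3.4
  endloop
 endfacet
 facet normal 0.012 0.059 0.998
  outer loop
   vertex 2.2 1.4 4.0
   vertex 3.2 4.6 3.8
   vertex 1.2 1.6 4.0
  endloop
 endfacet
 facet normal -0.573 0.405 -0.713
  outer loop
   vertex 1.2 0.8 1.8
   vertex 0.2 2.2 3.4
   vertex 2.8 0.6 0.4
  endloop
 endfacet
 facet normal -0.610 -0.745 0.271
  outer loop
   vertex 1.2 0.8 1.8
   vertex 1.2 1.6 4.0
   vertex 0.2 2.2 3.4
  endloop
 endfacet
 facet normal 0.079 -0.970 0.229
  outer loop
   vertex 1.2 0.8 1.8
   vertex 2.8 0.6 0.4
   vertex 2.2 1.4 4.0
  endloop
 endfacet
 facet normal -0.185 -0.924 0.336
  outer loop
   vertex 1.2 0.8 1.8
   vertex 2.2 1.4 4.0
   vertex 1.2 1.6 4.0
  endloop
 endfacet
 facet normal 0.279 0.605 -0.745
  outer loop
   vertex 3.0 1.0 0.8
   vertex 2.8 0.6 0.4
   vertex 3.2 4.6 3.8
  endloop
 endfacet
 facet normal 0.925 -0.272 0.265
  outer loop
   vertex 3.0 1.0 0.8
   vertex 3.2 4.6 3.8
   vertex 2.2 1.4 4.0
  endloop
 endfacet
 facet normal 0.733 -0.628 0.262
  outer loop
   vertex 3.0 1.0 0.8
   vertex 2.2 1.4 4.0
   vertex 2.8 0.6 0.4
  endloop
 endfacet
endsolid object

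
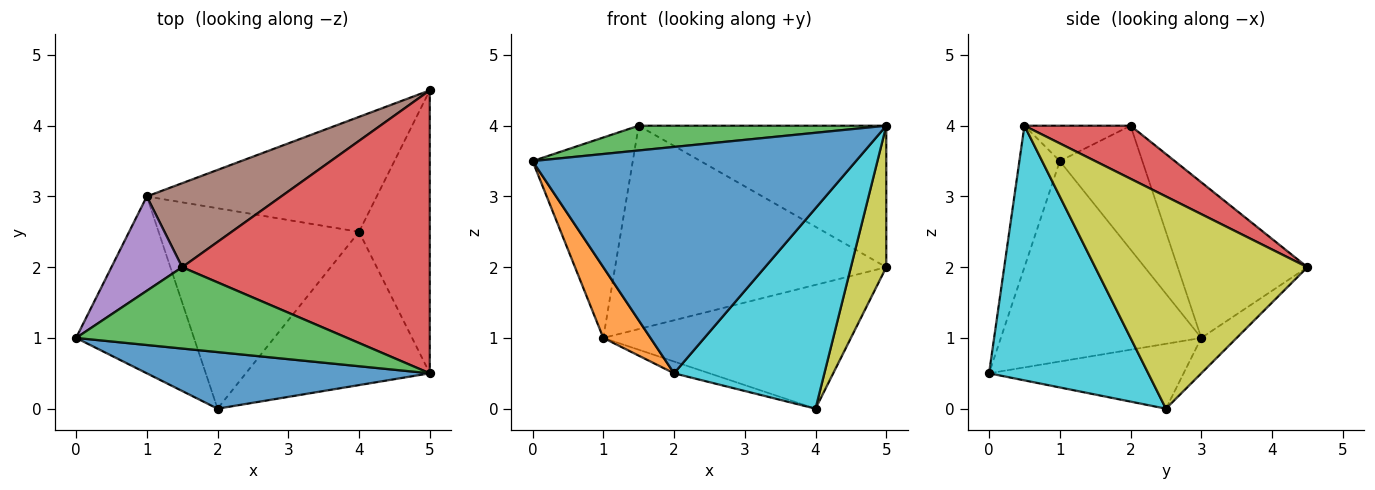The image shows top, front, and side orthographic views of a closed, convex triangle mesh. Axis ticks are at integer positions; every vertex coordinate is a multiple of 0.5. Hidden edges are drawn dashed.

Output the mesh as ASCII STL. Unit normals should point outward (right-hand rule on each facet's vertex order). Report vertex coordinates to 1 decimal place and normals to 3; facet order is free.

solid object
 facet normal -0.120 -0.963 0.241
  outer loop
   vertex 2.0 0.0 0.5
   vertex 5.0 0.5 4.0
   vertex 0.0 1.0 3.5
  endloop
 endfacet
 facet normal -0.845 -0.199 -0.497
  outer loop
   vertex 1.0 3.0 1.0
   vertex 2.0 0.0 0.5
   vertex 0.0 1.0 3.5
  endloop
 endfacet
 facet normal -0.124 -0.289 0.949
  outer loop
   vertex 1.5 2.0 4.0
   vertex 0.0 1.0 3.5
   vertex 5.0 0.5 4.0
  endloop
 endfacet
 facet normal 0.188 0.439 0.878
  outer loop
   vertex 1.5 2.0 4.0
   vertex 5.0 0.5 4.0
   vertex 5.0 4.5 2.0
  endloop
 endfacet
 facet normal -0.598 0.726 0.341
  outer loop
   vertex 1.5 2.0 4.0
   vertex 1.0 3.0 1.0
   vertex 0.0 1.0 3.5
  endloop
 endfacet
 facet normal -0.404 0.845 0.349
  outer loop
   vertex 1.5 2.0 4.0
   vertex 5.0 4.5 2.0
   vertex 1.0 3.0 1.0
  endloop
 endfacet
 facet normal -0.104 0.729 -0.677
  outer loop
   vertex 4.0 2.5 0.0
   vertex 1.0 3.0 1.0
   vertex 5.0 4.5 2.0
  endloop
 endfacet
 facet normal -0.307 0.056 -0.950
  outer loop
   vertex 4.0 2.5 0.0
   vertex 2.0 0.0 0.5
   vertex 1.0 3.0 1.0
  endloop
 endfacet
 facet normal 0.937 -0.156 -0.312
  outer loop
   vertex 4.0 2.5 0.0
   vertex 5.0 4.5 2.0
   vertex 5.0 0.5 4.0
  endloop
 endfacet
 facet normal 0.644 -0.608 -0.465
  outer loop
   vertex 4.0 2.5 0.0
   vertex 5.0 0.5 4.0
   vertex 2.0 0.0 0.5
  endloop
 endfacet
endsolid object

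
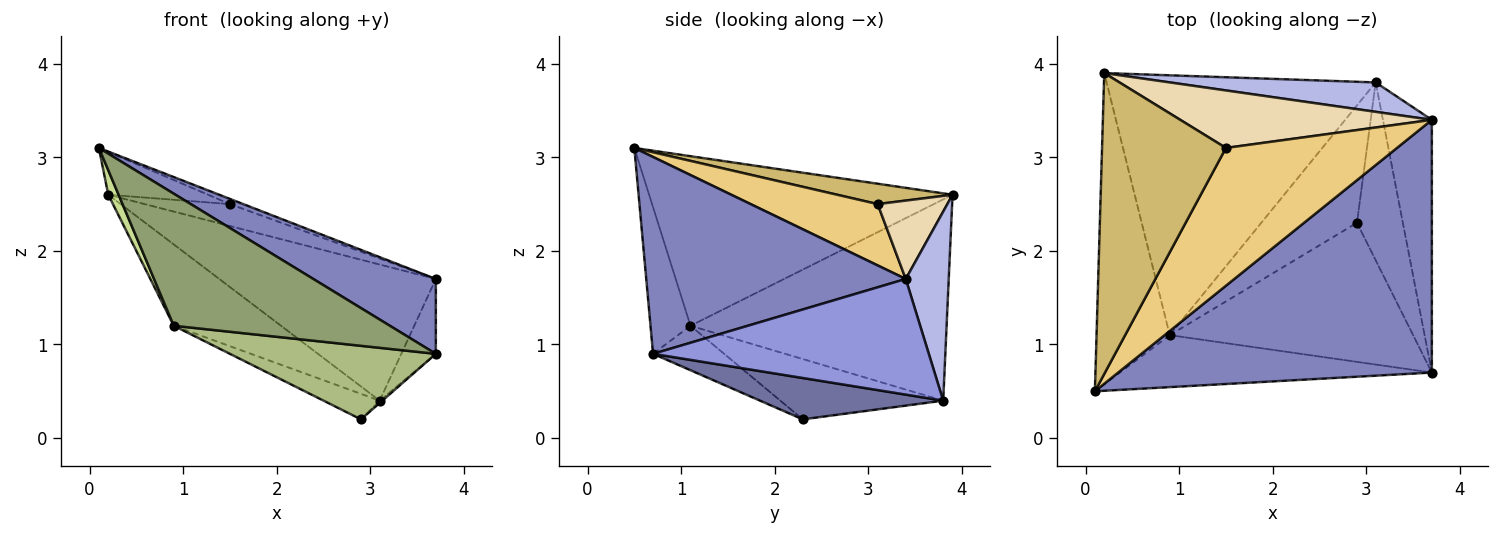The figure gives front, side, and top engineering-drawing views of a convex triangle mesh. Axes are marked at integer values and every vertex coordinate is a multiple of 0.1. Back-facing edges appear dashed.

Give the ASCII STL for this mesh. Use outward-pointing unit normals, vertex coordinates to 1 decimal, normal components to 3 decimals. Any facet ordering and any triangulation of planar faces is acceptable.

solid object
 facet normal 0.669 0.010 -0.743
  outer loop
   vertex 3.1 3.8 0.4
   vertex 3.7 0.7 0.9
   vertex 2.9 2.3 0.2
  endloop
 endfacet
 facet normal 0.516 -0.243 0.822
  outer loop
   vertex 3.7 3.4 1.7
   vertex 0.1 0.5 3.1
   vertex 3.7 0.7 0.9
  endloop
 endfacet
 facet normal 0.915 0.115 -0.387
  outer loop
   vertex 3.7 3.4 1.7
   vertex 3.7 0.7 0.9
   vertex 3.1 3.8 0.4
  endloop
 endfacet
 facet normal 0.190 0.960 0.207
  outer loop
   vertex 3.7 3.4 1.7
   vertex 3.1 3.8 0.4
   vertex 0.2 3.9 2.6
  endloop
 endfacet
 facet normal -0.170 -0.917 -0.361
  outer loop
   vertex 0.9 1.1 1.2
   vertex 3.7 0.7 0.9
   vertex 0.1 0.5 3.1
  endloop
 endfacet
 facet normal -0.159 -0.462 -0.873
  outer loop
   vertex 0.9 1.1 1.2
   vertex 2.9 2.3 0.2
   vertex 3.7 0.7 0.9
  endloop
 endfacet
 facet normal -0.918 -0.031 -0.396
  outer loop
   vertex 0.9 1.1 1.2
   vertex 0.1 0.5 3.1
   vertex 0.2 3.9 2.6
  endloop
 endfacet
 facet normal -0.581 0.243 -0.777
  outer loop
   vertex 0.9 1.1 1.2
   vertex 0.2 3.9 2.6
   vertex 3.1 3.8 0.4
  endloop
 endfacet
 facet normal -0.525 0.181 -0.832
  outer loop
   vertex 0.9 1.1 1.2
   vertex 3.1 3.8 0.4
   vertex 2.9 2.3 0.2
  endloop
 endfacet
 facet normal 0.161 0.139 0.977
  outer loop
   vertex 1.5 3.1 2.5
   vertex 0.2 3.9 2.6
   vertex 0.1 0.5 3.1
  endloop
 endfacet
 facet normal 0.337 0.035 0.941
  outer loop
   vertex 1.5 3.1 2.5
   vertex 0.1 0.5 3.1
   vertex 3.7 3.4 1.7
  endloop
 endfacet
 facet normal 0.280 0.342 0.897
  outer loop
   vertex 1.5 3.1 2.5
   vertex 3.7 3.4 1.7
   vertex 0.2 3.9 2.6
  endloop
 endfacet
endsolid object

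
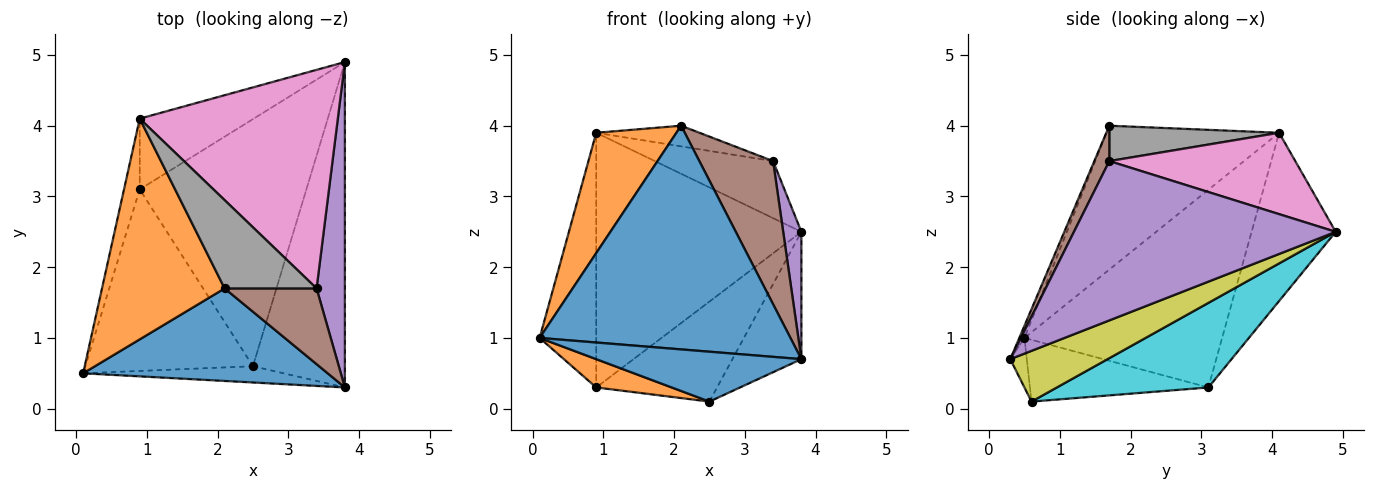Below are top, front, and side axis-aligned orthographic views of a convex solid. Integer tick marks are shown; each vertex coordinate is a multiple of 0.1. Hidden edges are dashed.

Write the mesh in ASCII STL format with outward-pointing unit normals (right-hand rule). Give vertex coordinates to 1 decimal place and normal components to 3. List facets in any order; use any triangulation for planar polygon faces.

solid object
 facet normal -0.019 -0.924 0.382
  outer loop
   vertex 2.1 1.7 4.0
   vertex 0.1 0.5 1.0
   vertex 3.8 0.3 0.7
  endloop
 endfacet
 facet normal -0.718 -0.333 0.612
  outer loop
   vertex 0.9 4.1 3.9
   vertex 0.1 0.5 1.0
   vertex 2.1 1.7 4.0
  endloop
 endfacet
 facet normal -0.959 0.274 -0.076
  outer loop
   vertex 0.9 3.1 0.3
   vertex 0.1 0.5 1.0
   vertex 0.9 4.1 3.9
  endloop
 endfacet
 facet normal -0.367 0.896 -0.249
  outer loop
   vertex 0.9 3.1 0.3
   vertex 0.9 4.1 3.9
   vertex 3.8 4.9 2.5
  endloop
 endfacet
 facet normal 0.982 -0.068 0.174
  outer loop
   vertex 3.4 1.7 3.5
   vertex 3.8 0.3 0.7
   vertex 3.8 4.9 2.5
  endloop
 endfacet
 facet normal 0.177 -0.870 0.460
  outer loop
   vertex 3.4 1.7 3.5
   vertex 2.1 1.7 4.0
   vertex 3.8 0.3 0.7
  endloop
 endfacet
 facet normal 0.369 0.235 0.899
  outer loop
   vertex 3.4 1.7 3.5
   vertex 3.8 4.9 2.5
   vertex 0.9 4.1 3.9
  endloop
 endfacet
 facet normal 0.351 0.213 0.912
  outer loop
   vertex 3.4 1.7 3.5
   vertex 0.9 4.1 3.9
   vertex 2.1 1.7 4.0
  endloop
 endfacet
 facet normal 0.457 0.324 -0.828
  outer loop
   vertex 2.5 0.6 0.1
   vertex 3.8 4.9 2.5
   vertex 3.8 0.3 0.7
  endloop
 endfacet
 facet normal 0.426 0.339 -0.839
  outer loop
   vertex 2.5 0.6 0.1
   vertex 0.9 3.1 0.3
   vertex 3.8 4.9 2.5
  endloop
 endfacet
 facet normal -0.076 -0.948 -0.309
  outer loop
   vertex 2.5 0.6 0.1
   vertex 3.8 0.3 0.7
   vertex 0.1 0.5 1.0
  endloop
 endfacet
 facet normal -0.342 -0.145 -0.928
  outer loop
   vertex 2.5 0.6 0.1
   vertex 0.1 0.5 1.0
   vertex 0.9 3.1 0.3
  endloop
 endfacet
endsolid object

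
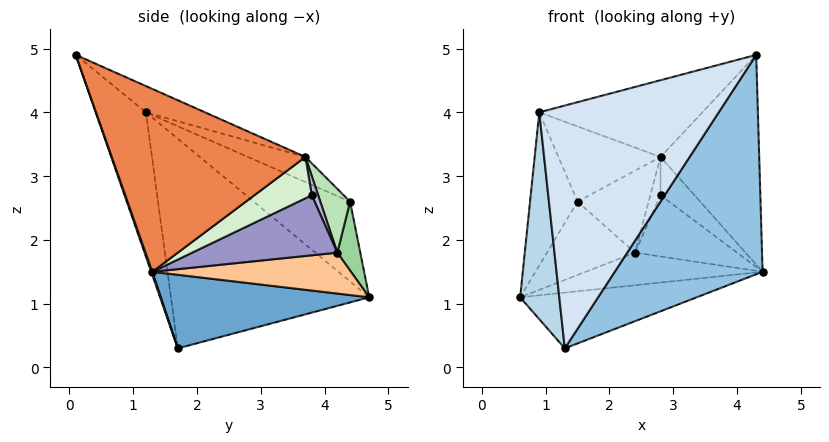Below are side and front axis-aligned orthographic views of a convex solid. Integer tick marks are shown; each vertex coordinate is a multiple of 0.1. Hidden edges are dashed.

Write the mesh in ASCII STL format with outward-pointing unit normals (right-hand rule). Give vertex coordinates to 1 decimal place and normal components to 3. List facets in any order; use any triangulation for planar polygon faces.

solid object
 facet normal 0.378 0.320 -0.869
  outer loop
   vertex 1.3 1.7 0.3
   vertex 0.6 4.7 1.1
   vertex 4.4 1.3 1.5
  endloop
 endfacet
 facet normal 0.007 -0.943 -0.333
  outer loop
   vertex 4.3 0.1 4.9
   vertex 1.3 1.7 0.3
   vertex 4.4 1.3 1.5
  endloop
 endfacet
 facet normal -0.973 -0.192 -0.131
  outer loop
   vertex 0.9 1.2 4.0
   vertex 0.6 4.7 1.1
   vertex 1.3 1.7 0.3
  endloop
 endfacet
 facet normal -0.266 -0.951 -0.157
  outer loop
   vertex 0.9 1.2 4.0
   vertex 1.3 1.7 0.3
   vertex 4.3 0.1 4.9
  endloop
 endfacet
 facet normal 0.876 0.446 0.183
  outer loop
   vertex 2.8 3.7 3.3
   vertex 4.3 0.1 4.9
   vertex 4.4 1.3 1.5
  endloop
 endfacet
 facet normal -0.129 0.357 0.925
  outer loop
   vertex 2.8 3.7 3.3
   vertex 0.9 1.2 4.0
   vertex 4.3 0.1 4.9
  endloop
 endfacet
 facet normal 0.425 0.378 -0.822
  outer loop
   vertex 2.4 4.2 1.8
   vertex 4.4 1.3 1.5
   vertex 0.6 4.7 1.1
  endloop
 endfacet
 facet normal -0.760 0.375 0.531
  outer loop
   vertex 1.5 4.4 2.6
   vertex 0.6 4.7 1.1
   vertex 0.9 1.2 4.0
  endloop
 endfacet
 facet normal -0.240 0.427 0.872
  outer loop
   vertex 1.5 4.4 2.6
   vertex 0.9 1.2 4.0
   vertex 2.8 3.7 3.3
  endloop
 endfacet
 facet normal 0.252 0.967 0.042
  outer loop
   vertex 1.5 4.4 2.6
   vertex 2.4 4.2 1.8
   vertex 0.6 4.7 1.1
  endloop
 endfacet
 facet normal 0.379 0.904 0.200
  outer loop
   vertex 1.5 4.4 2.6
   vertex 2.8 3.7 3.3
   vertex 2.4 4.2 1.8
  endloop
 endfacet
 facet normal 0.857 0.508 0.085
  outer loop
   vertex 2.8 3.8 2.7
   vertex 2.8 3.7 3.3
   vertex 4.4 1.3 1.5
  endloop
 endfacet
 facet normal 0.813 0.572 -0.107
  outer loop
   vertex 2.8 3.8 2.7
   vertex 4.4 1.3 1.5
   vertex 2.4 4.2 1.8
  endloop
 endfacet
 facet normal 0.525 0.840 0.140
  outer loop
   vertex 2.8 3.8 2.7
   vertex 2.4 4.2 1.8
   vertex 2.8 3.7 3.3
  endloop
 endfacet
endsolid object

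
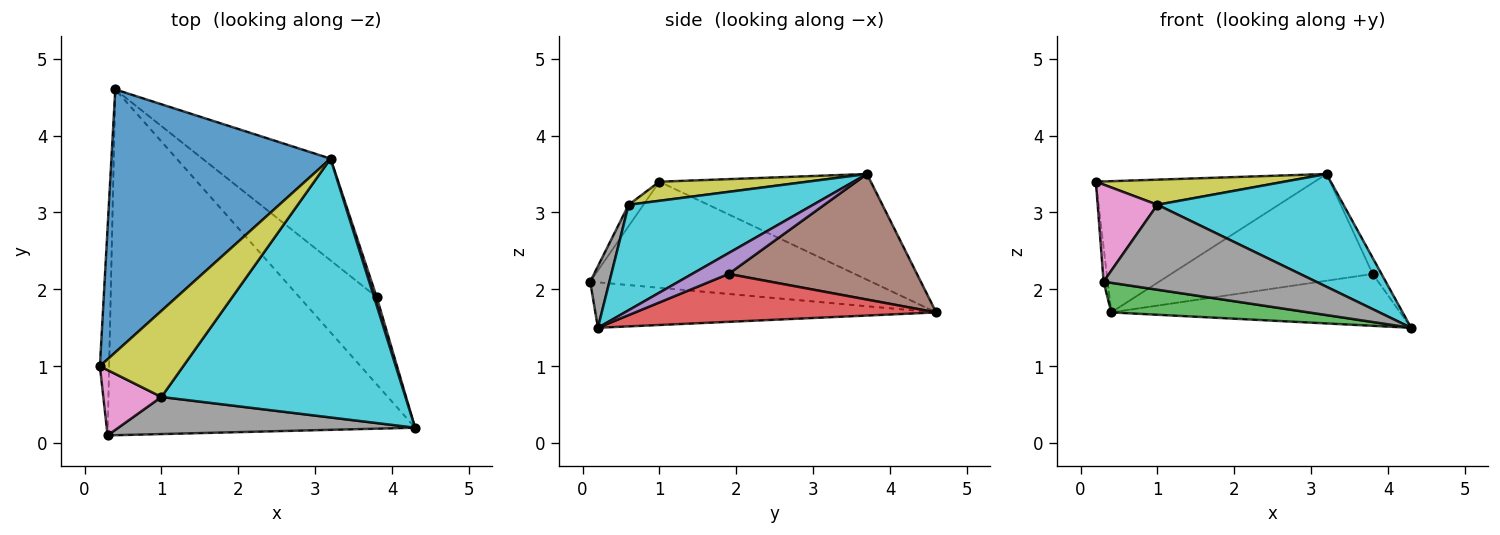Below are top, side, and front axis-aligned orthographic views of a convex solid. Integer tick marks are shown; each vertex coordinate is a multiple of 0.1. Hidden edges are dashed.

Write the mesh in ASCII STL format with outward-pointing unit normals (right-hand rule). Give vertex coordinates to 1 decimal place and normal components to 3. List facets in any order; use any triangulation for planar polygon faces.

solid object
 facet normal -0.396 0.410 0.821
  outer loop
   vertex 3.2 3.7 3.5
   vertex 0.4 4.6 1.7
   vertex 0.2 1.0 3.4
  endloop
 endfacet
 facet normal -0.996 0.014 -0.087
  outer loop
   vertex 0.3 0.1 2.1
   vertex 0.2 1.0 3.4
   vertex 0.4 4.6 1.7
  endloop
 endfacet
 facet normal -0.146 -0.084 -0.986
  outer loop
   vertex 0.3 0.1 2.1
   vertex 0.4 4.6 1.7
   vertex 4.3 0.2 1.5
  endloop
 endfacet
 facet normal 0.470 0.451 -0.759
  outer loop
   vertex 3.8 1.9 2.2
   vertex 4.3 0.2 1.5
   vertex 0.4 4.6 1.7
  endloop
 endfacet
 facet normal 0.965 0.234 0.122
  outer loop
   vertex 3.8 1.9 2.2
   vertex 3.2 3.7 3.5
   vertex 4.3 0.2 1.5
  endloop
 endfacet
 facet normal 0.560 0.600 -0.572
  outer loop
   vertex 3.8 1.9 2.2
   vertex 0.4 4.6 1.7
   vertex 3.2 3.7 3.5
  endloop
 endfacet
 facet normal -0.201 -0.813 0.547
  outer loop
   vertex 1.0 0.6 3.1
   vertex 0.2 1.0 3.4
   vertex 0.3 0.1 2.1
  endloop
 endfacet
 facet normal 0.083 -0.913 0.399
  outer loop
   vertex 1.0 0.6 3.1
   vertex 0.3 0.1 2.1
   vertex 4.3 0.2 1.5
  endloop
 endfacet
 facet normal 0.215 -0.273 0.938
  outer loop
   vertex 1.0 0.6 3.1
   vertex 3.2 3.7 3.5
   vertex 0.2 1.0 3.4
  endloop
 endfacet
 facet normal 0.368 -0.371 0.852
  outer loop
   vertex 1.0 0.6 3.1
   vertex 4.3 0.2 1.5
   vertex 3.2 3.7 3.5
  endloop
 endfacet
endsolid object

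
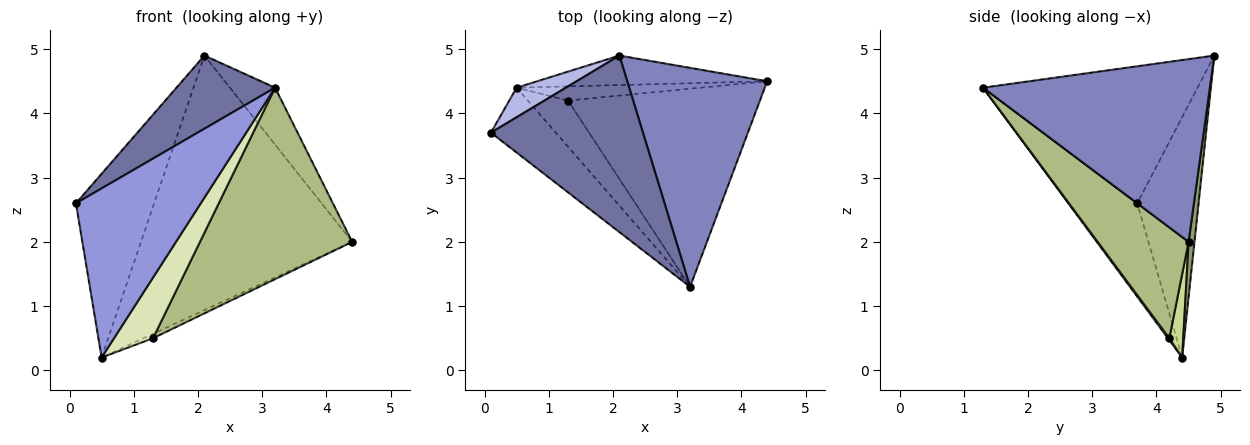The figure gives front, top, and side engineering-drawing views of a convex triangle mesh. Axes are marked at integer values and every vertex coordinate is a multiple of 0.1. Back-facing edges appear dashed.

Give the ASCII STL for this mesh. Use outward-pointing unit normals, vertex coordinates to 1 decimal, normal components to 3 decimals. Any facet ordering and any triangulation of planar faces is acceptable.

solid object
 facet normal -0.640 -0.294 0.710
  outer loop
   vertex 2.1 4.9 4.9
   vertex 0.1 3.7 2.6
   vertex 3.2 1.3 4.4
  endloop
 endfacet
 facet normal 0.784 0.156 0.600
  outer loop
   vertex 2.1 4.9 4.9
   vertex 3.2 1.3 4.4
   vertex 4.4 4.5 2.0
  endloop
 endfacet
 facet normal -0.458 -0.830 -0.318
  outer loop
   vertex 0.5 4.4 0.2
   vertex 3.2 1.3 4.4
   vertex 0.1 3.7 2.6
  endloop
 endfacet
 facet normal -0.613 0.780 0.126
  outer loop
   vertex 0.5 4.4 0.2
   vertex 0.1 3.7 2.6
   vertex 2.1 4.9 4.9
  endloop
 endfacet
 facet normal 0.028 0.993 -0.115
  outer loop
   vertex 0.5 4.4 0.2
   vertex 2.1 4.9 4.9
   vertex 4.4 4.5 2.0
  endloop
 endfacet
 facet normal 0.383 -0.642 -0.664
  outer loop
   vertex 1.3 4.2 0.5
   vertex 4.4 4.5 2.0
   vertex 3.2 1.3 4.4
  endloop
 endfacet
 facet normal 0.397 0.275 -0.876
  outer loop
   vertex 1.3 4.2 0.5
   vertex 0.5 4.4 0.2
   vertex 4.4 4.5 2.0
  endloop
 endfacet
 facet normal 0.028 -0.796 -0.605
  outer loop
   vertex 1.3 4.2 0.5
   vertex 3.2 1.3 4.4
   vertex 0.5 4.4 0.2
  endloop
 endfacet
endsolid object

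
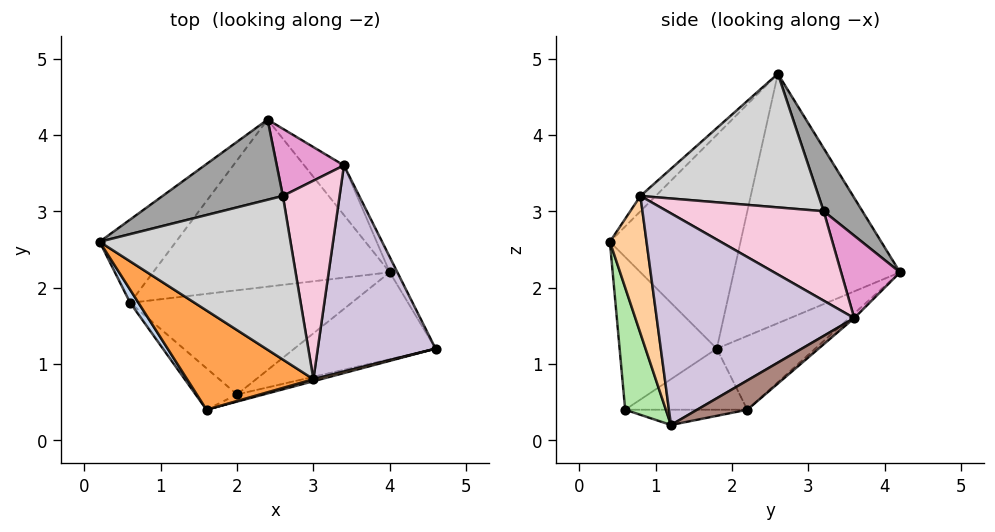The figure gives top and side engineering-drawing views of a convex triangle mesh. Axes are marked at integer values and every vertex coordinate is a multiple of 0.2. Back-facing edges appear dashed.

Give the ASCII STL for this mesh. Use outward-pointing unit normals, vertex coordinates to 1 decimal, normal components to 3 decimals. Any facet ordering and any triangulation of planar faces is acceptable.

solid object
 facet normal -0.732 0.643 -0.224
  outer loop
   vertex 0.6 1.8 1.2
   vertex 0.2 2.6 4.8
   vertex 2.4 4.2 2.2
  endloop
 endfacet
 facet normal -0.828 -0.559 0.032
  outer loop
   vertex 0.6 1.8 1.2
   vertex 1.6 0.4 2.6
   vertex 0.2 2.6 4.8
  endloop
 endfacet
 facet normal -0.082 -0.730 0.678
  outer loop
   vertex 3.0 0.8 3.2
   vertex 0.2 2.6 4.8
   vertex 1.6 0.4 2.6
  endloop
 endfacet
 facet normal 0.269 -0.963 0.015
  outer loop
   vertex 3.0 0.8 3.2
   vertex 1.6 0.4 2.6
   vertex 4.6 1.2 0.2
  endloop
 endfacet
 facet normal -0.253 0.528 -0.811
  outer loop
   vertex 4.0 2.2 0.4
   vertex 0.6 1.8 1.2
   vertex 2.4 4.2 2.2
  endloop
 endfacet
 facet normal 0.221 -0.974 -0.048
  outer loop
   vertex 2.0 0.6 0.4
   vertex 4.6 1.2 0.2
   vertex 1.6 0.4 2.6
  endloop
 endfacet
 facet normal -0.699 -0.689 -0.190
  outer loop
   vertex 2.0 0.6 0.4
   vertex 1.6 0.4 2.6
   vertex 0.6 1.8 1.2
  endloop
 endfacet
 facet normal -0.107 0.133 -0.985
  outer loop
   vertex 2.0 0.6 0.4
   vertex 4.0 2.2 0.4
   vertex 4.6 1.2 0.2
  endloop
 endfacet
 facet normal -0.252 0.315 -0.915
  outer loop
   vertex 2.0 0.6 0.4
   vertex 0.6 1.8 1.2
   vertex 4.0 2.2 0.4
  endloop
 endfacet
 facet normal 0.864 0.151 0.481
  outer loop
   vertex 3.4 3.6 1.6
   vertex 3.0 0.8 3.2
   vertex 4.6 1.2 0.2
  endloop
 endfacet
 facet normal 0.818 0.534 -0.213
  outer loop
   vertex 3.4 3.6 1.6
   vertex 4.6 1.2 0.2
   vertex 4.0 2.2 0.4
  endloop
 endfacet
 facet normal -0.089 0.626 -0.775
  outer loop
   vertex 3.4 3.6 1.6
   vertex 4.0 2.2 0.4
   vertex 2.4 4.2 2.2
  endloop
 endfacet
 facet normal 0.647 0.551 0.527
  outer loop
   vertex 2.6 3.2 3.0
   vertex 3.4 3.6 1.6
   vertex 2.4 4.2 2.2
  endloop
 endfacet
 facet normal 0.830 0.182 0.527
  outer loop
   vertex 2.6 3.2 3.0
   vertex 3.0 0.8 3.2
   vertex 3.4 3.6 1.6
  endloop
 endfacet
 facet normal 0.362 0.625 0.691
  outer loop
   vertex 2.6 3.2 3.0
   vertex 2.4 4.2 2.2
   vertex 0.2 2.6 4.8
  endloop
 endfacet
 facet normal 0.566 0.162 0.808
  outer loop
   vertex 2.6 3.2 3.0
   vertex 0.2 2.6 4.8
   vertex 3.0 0.8 3.2
  endloop
 endfacet
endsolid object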